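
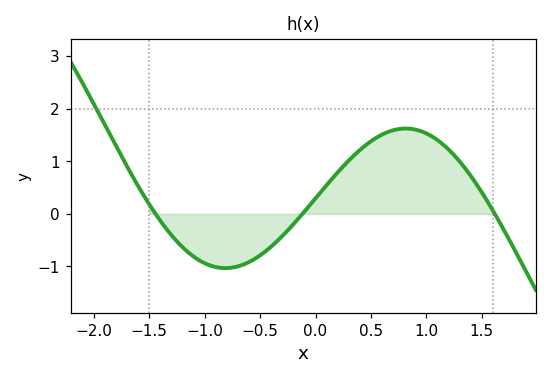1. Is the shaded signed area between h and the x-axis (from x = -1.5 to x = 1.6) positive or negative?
positive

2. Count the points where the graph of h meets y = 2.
1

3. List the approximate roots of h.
-1.44, -0.118, 1.62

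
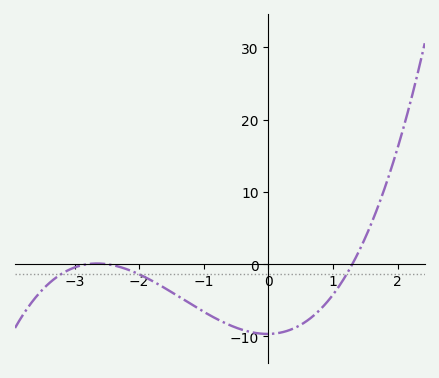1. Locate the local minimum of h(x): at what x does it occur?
0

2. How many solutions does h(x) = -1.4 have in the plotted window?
3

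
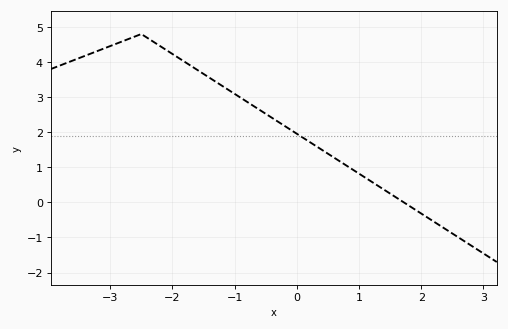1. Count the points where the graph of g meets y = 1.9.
1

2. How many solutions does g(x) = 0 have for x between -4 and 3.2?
1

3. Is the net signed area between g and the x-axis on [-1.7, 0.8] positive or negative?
positive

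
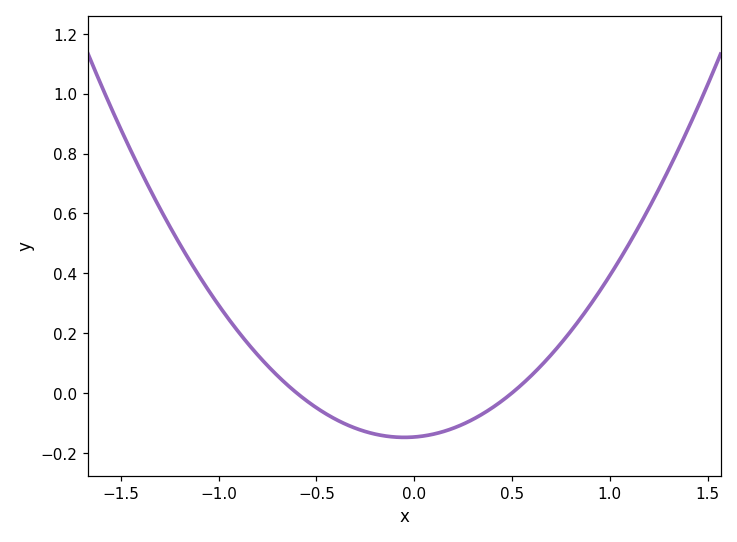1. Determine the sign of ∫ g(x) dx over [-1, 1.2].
positive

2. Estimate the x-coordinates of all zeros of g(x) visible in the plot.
-0.6, 0.5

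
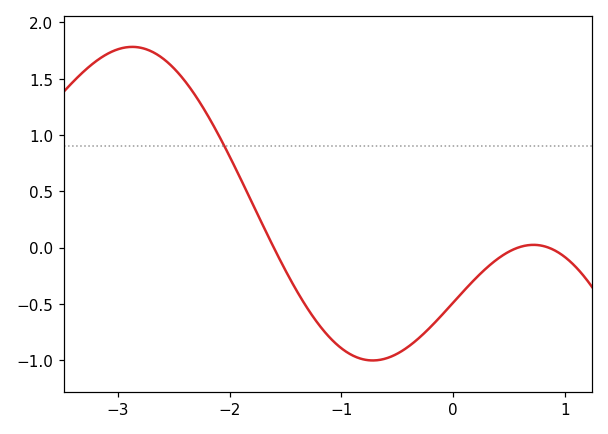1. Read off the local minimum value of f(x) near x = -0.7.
-1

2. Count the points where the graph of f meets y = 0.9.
1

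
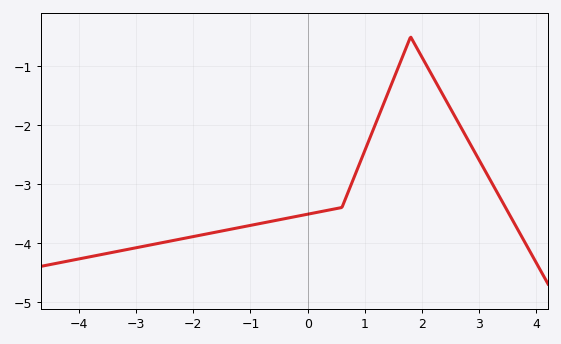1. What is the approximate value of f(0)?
-3.51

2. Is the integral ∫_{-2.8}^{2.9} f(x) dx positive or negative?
negative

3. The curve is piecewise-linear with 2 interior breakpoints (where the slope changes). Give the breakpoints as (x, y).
(0.6, -3.4); (1.8, -0.5)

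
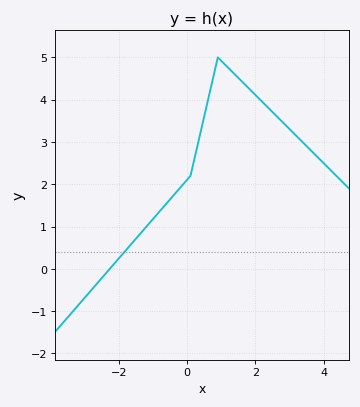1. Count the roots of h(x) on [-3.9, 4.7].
1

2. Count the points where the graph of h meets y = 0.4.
1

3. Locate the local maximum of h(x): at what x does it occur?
0.902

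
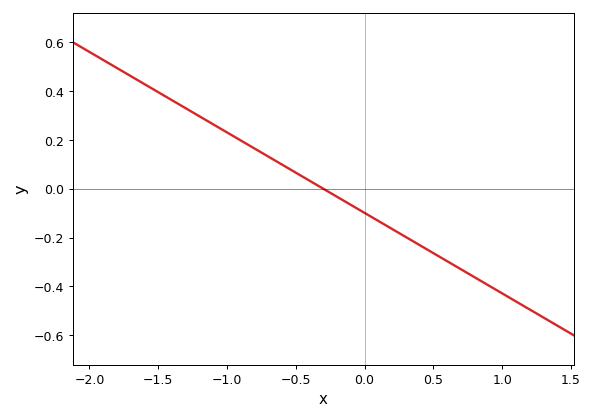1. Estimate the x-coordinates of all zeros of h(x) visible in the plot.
-0.3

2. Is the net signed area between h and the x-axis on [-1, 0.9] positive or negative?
negative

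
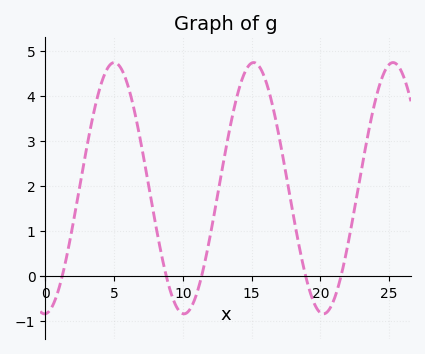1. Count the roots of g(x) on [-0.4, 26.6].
5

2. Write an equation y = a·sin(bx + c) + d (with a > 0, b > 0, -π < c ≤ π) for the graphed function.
y = 2.79sin(0.62x - 1.5) + 1.95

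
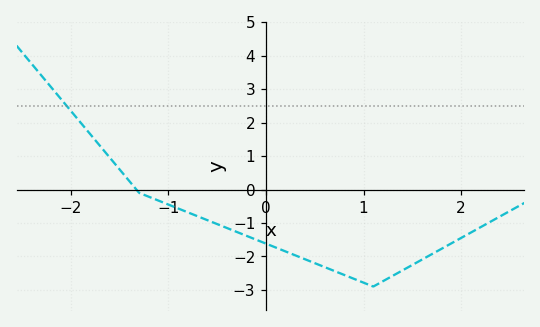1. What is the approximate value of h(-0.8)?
-0.683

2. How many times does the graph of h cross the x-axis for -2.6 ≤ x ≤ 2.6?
1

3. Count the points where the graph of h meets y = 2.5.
1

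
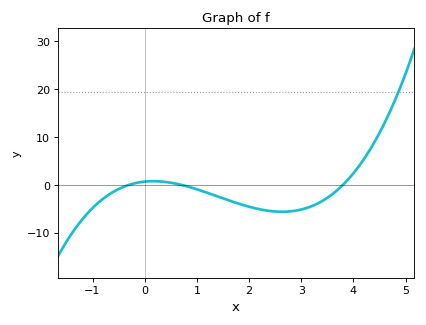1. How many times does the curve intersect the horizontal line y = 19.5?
1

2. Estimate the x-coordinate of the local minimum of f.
2.64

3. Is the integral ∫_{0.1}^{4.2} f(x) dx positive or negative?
negative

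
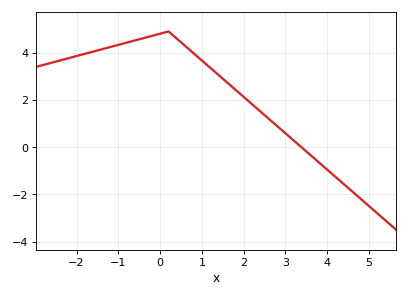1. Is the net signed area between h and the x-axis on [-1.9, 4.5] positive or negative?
positive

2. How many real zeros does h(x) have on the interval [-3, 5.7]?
1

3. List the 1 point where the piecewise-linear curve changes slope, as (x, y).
(0.2, 4.9)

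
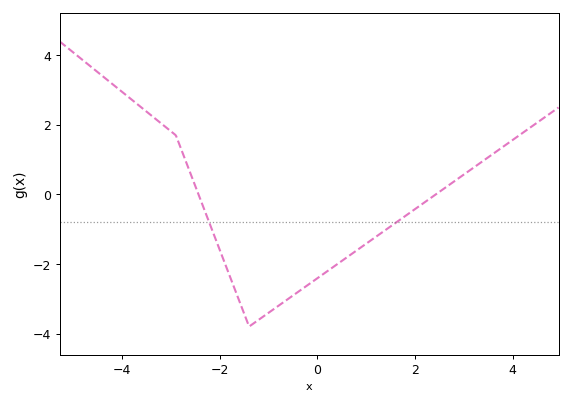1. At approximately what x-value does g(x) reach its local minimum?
-1.4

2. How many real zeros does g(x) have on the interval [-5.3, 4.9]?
2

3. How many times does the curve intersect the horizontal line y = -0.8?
2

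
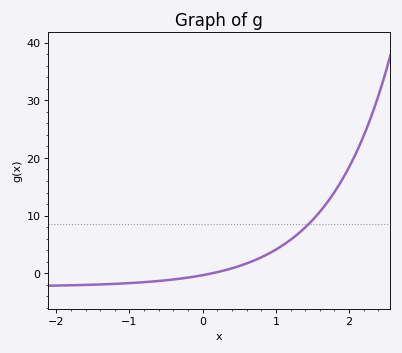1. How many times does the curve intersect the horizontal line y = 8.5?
1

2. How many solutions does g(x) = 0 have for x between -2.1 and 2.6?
1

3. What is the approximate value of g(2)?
18.4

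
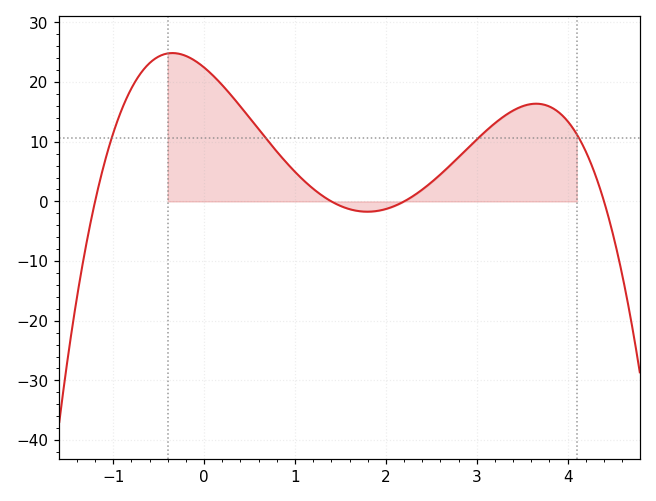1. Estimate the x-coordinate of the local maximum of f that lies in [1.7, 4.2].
3.7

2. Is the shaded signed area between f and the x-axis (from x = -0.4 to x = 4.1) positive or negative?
positive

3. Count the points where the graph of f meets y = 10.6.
4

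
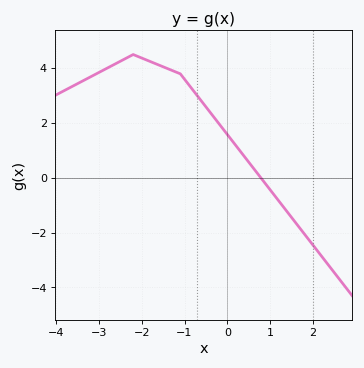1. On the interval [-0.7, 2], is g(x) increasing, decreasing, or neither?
decreasing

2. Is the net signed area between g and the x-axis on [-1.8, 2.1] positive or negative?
positive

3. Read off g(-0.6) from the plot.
2.79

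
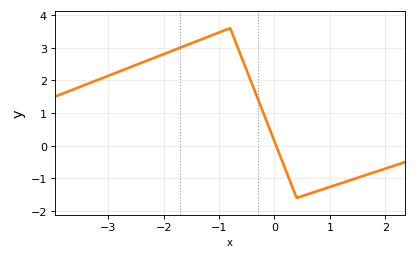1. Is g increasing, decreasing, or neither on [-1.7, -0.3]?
neither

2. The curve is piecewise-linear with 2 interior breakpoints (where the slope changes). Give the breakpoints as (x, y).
(-0.8, 3.6); (0.4, -1.6)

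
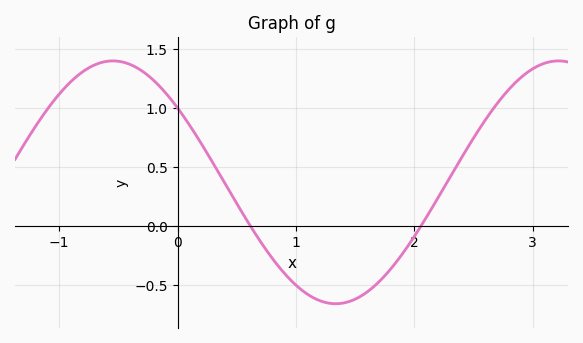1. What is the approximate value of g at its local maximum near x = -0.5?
1.4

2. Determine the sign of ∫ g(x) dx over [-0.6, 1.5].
positive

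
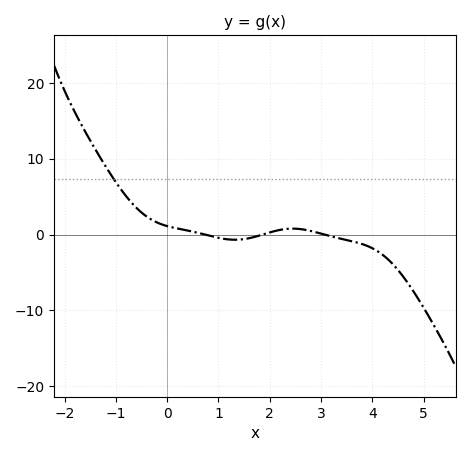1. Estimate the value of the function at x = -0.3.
2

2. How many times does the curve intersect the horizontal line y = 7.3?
1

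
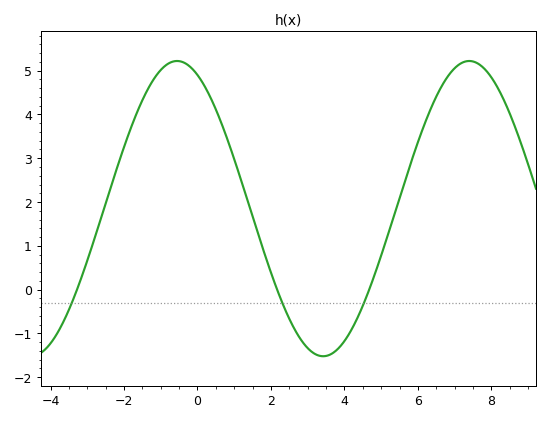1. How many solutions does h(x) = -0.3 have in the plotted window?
3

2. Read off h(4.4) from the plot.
-0.6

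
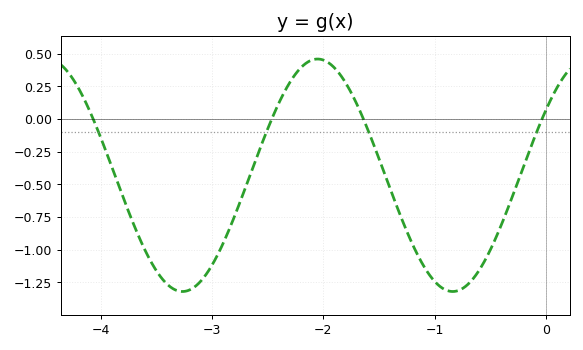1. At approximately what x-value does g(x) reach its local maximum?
-2.05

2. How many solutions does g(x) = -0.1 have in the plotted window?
4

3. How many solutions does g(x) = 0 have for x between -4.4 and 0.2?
4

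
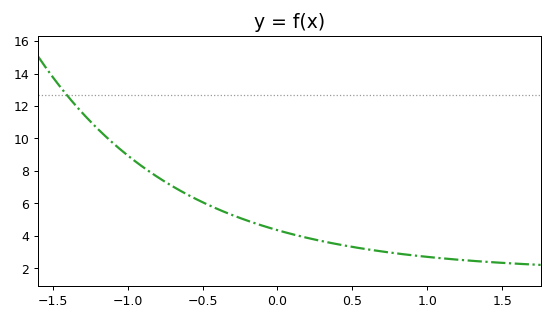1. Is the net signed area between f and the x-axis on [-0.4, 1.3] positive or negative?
positive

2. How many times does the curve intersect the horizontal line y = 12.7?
1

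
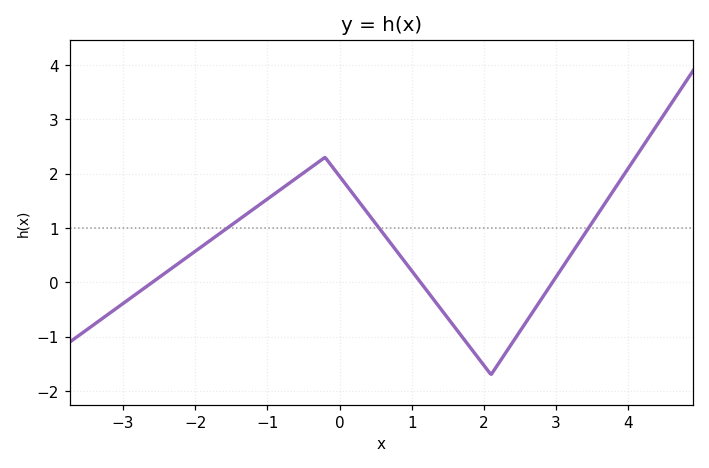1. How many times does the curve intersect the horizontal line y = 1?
3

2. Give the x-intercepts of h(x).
-2.6, 1.2, 3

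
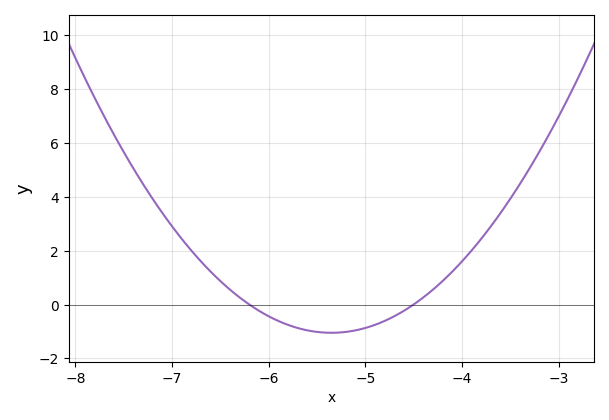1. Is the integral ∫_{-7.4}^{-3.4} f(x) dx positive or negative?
positive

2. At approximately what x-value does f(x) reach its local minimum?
-5.3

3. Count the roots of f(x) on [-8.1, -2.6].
2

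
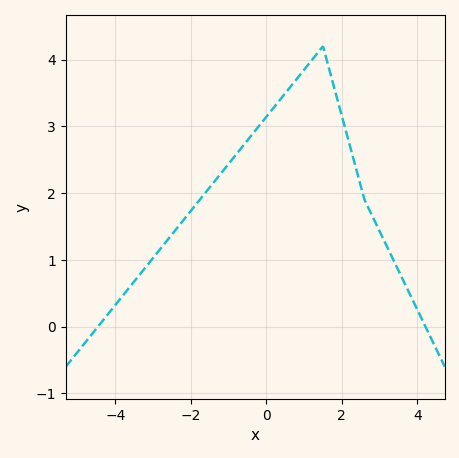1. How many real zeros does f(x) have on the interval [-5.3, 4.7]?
2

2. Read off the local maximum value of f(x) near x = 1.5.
4.2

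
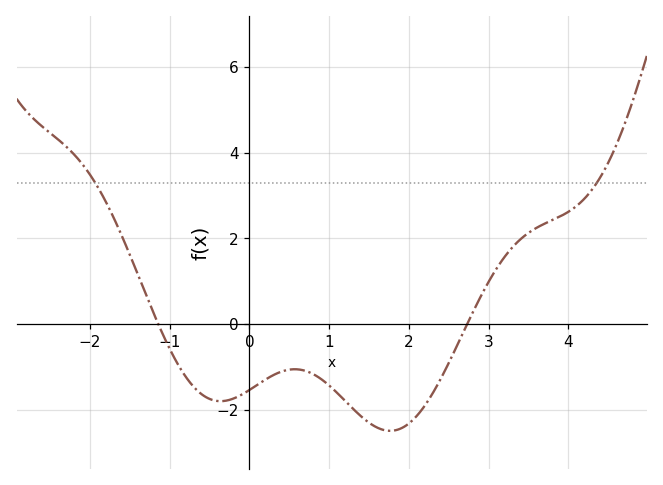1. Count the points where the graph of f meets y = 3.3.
2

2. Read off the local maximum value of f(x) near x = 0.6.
-1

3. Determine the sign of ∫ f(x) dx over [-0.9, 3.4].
negative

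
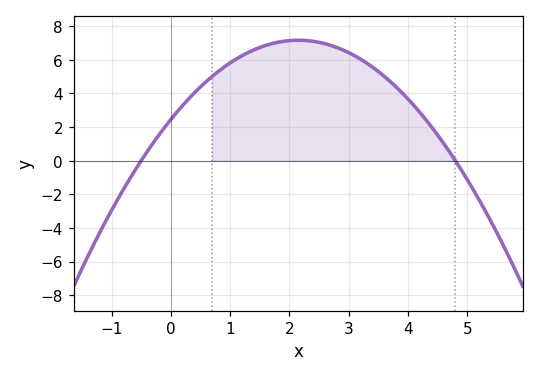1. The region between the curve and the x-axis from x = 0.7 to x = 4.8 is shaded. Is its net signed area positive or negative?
positive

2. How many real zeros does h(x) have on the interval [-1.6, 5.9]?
2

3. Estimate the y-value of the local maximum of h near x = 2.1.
7.2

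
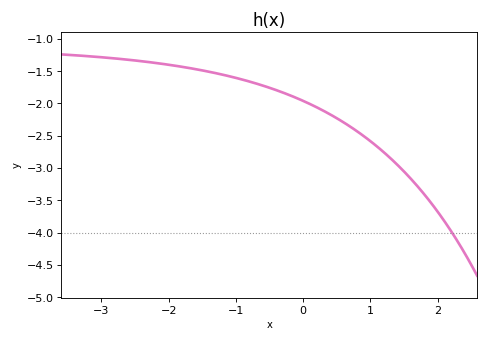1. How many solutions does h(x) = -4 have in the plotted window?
1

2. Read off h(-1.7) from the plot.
-1.45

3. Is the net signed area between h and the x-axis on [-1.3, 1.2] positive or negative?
negative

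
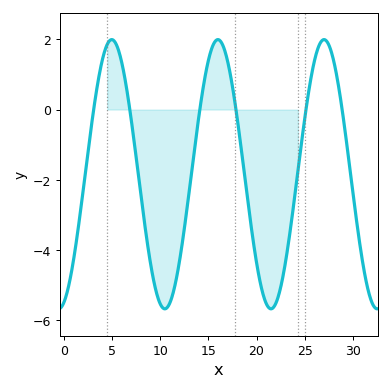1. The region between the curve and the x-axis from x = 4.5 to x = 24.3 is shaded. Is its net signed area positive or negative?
negative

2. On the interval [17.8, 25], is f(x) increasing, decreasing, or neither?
neither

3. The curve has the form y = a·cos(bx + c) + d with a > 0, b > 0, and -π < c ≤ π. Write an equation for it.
y = 3.83cos(0.57x - 2.83) - 1.84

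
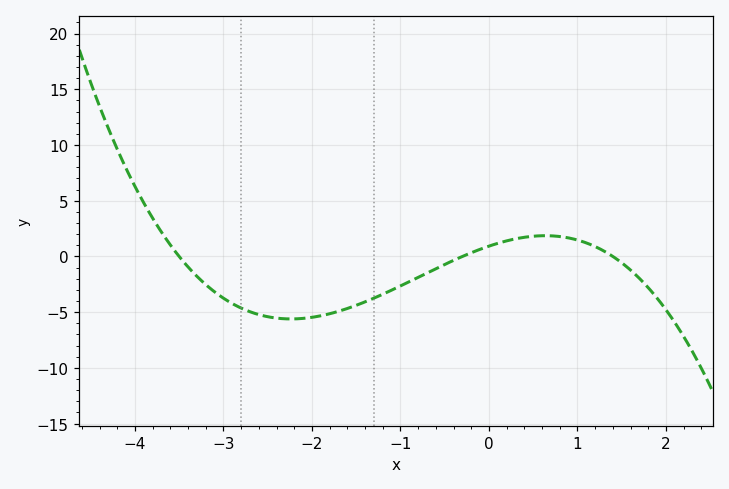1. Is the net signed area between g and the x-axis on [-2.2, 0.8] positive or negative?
negative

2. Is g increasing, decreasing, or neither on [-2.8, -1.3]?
neither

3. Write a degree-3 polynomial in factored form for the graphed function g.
y = -0.63(x + 3.5)(x + 0.3)(x - 1.4)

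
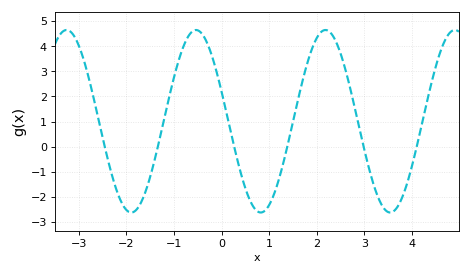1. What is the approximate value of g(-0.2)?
3.6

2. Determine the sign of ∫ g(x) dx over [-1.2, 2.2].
positive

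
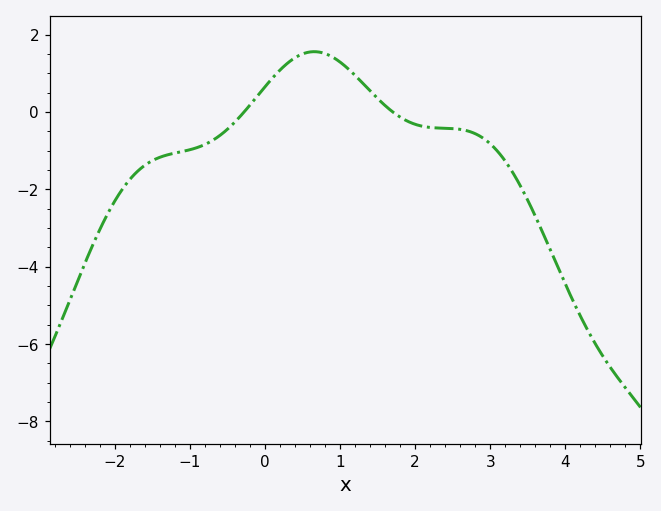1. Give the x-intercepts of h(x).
-0.2, 1.8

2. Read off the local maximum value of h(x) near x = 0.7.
1.6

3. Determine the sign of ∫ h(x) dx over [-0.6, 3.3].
positive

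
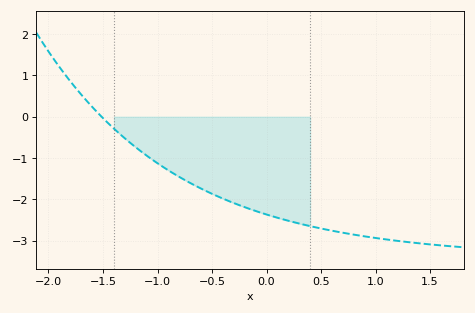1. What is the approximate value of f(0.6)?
-2.8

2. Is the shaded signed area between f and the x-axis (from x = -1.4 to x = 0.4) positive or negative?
negative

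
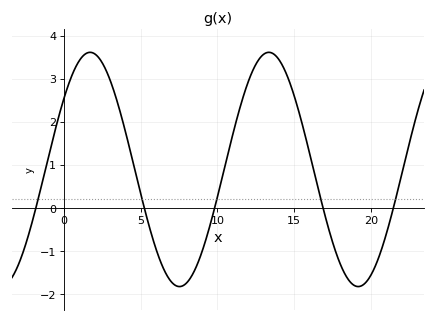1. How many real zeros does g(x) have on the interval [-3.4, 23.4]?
5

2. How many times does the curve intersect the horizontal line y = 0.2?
5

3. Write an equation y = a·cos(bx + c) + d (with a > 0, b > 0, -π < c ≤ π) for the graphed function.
y = 2.72cos(0.54x - 0.92) + 0.89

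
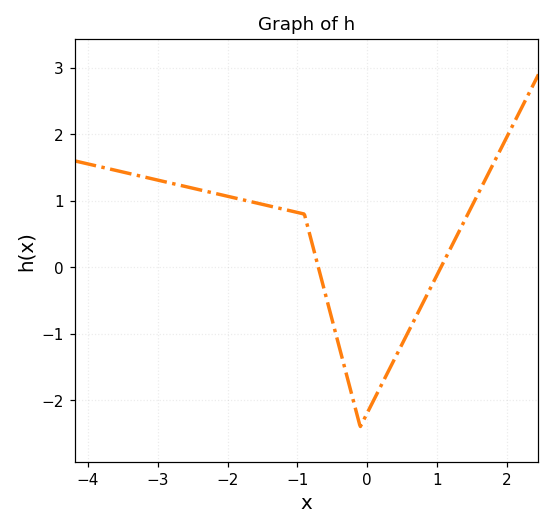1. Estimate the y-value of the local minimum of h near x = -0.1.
-2.4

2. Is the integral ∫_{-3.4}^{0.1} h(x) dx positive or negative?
positive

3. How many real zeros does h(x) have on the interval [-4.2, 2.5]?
2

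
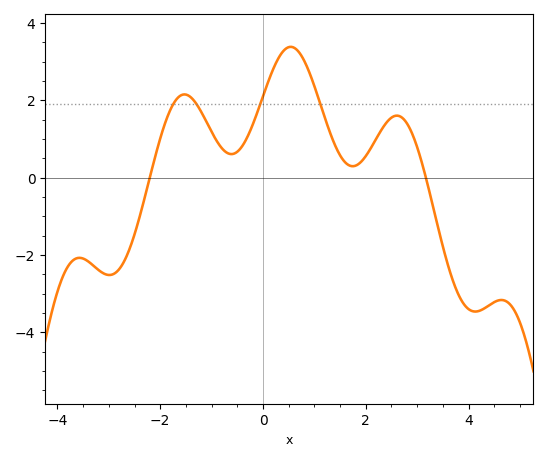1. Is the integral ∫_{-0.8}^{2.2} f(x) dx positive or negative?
positive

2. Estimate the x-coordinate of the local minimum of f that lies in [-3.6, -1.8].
-3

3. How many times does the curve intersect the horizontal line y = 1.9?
4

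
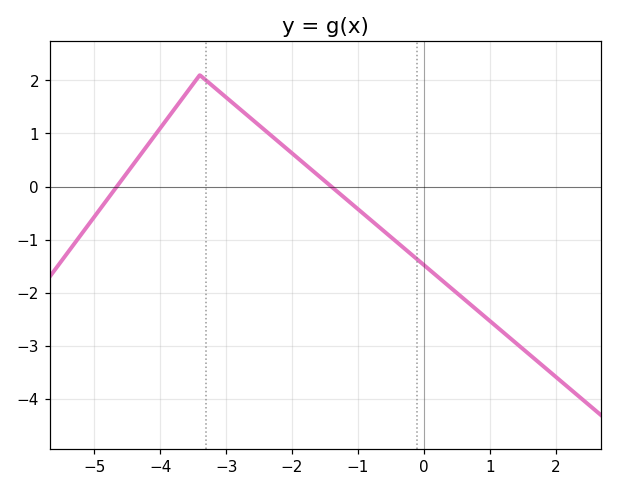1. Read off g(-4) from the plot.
1.1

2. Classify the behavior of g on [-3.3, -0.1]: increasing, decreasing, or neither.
decreasing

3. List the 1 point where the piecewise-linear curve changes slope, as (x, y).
(-3.4, 2.1)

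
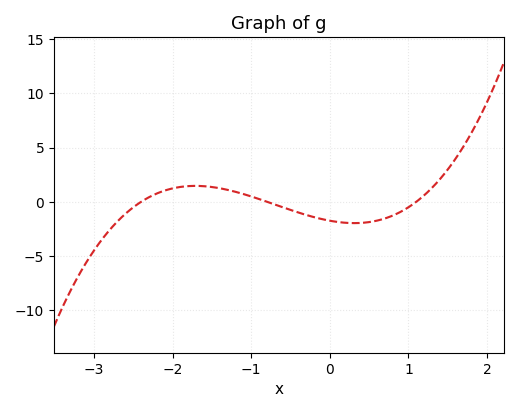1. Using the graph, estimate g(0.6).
-1.5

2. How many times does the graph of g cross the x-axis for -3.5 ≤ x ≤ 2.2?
3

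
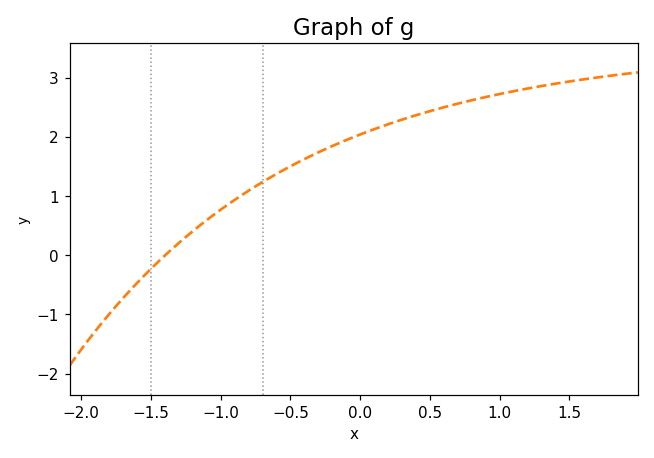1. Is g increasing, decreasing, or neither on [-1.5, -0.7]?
increasing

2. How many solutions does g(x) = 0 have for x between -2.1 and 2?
1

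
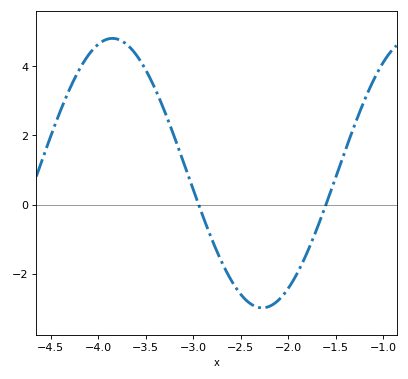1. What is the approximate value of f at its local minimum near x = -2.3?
-3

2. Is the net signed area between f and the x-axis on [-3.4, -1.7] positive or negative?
negative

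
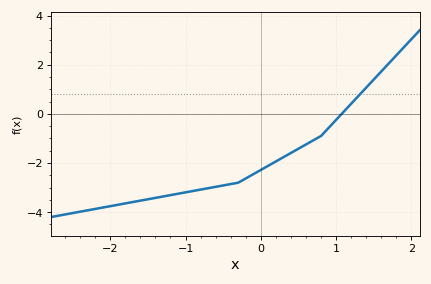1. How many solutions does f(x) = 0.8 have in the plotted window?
1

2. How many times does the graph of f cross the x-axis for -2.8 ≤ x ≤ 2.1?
1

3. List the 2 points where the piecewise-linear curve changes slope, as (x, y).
(-0.3, -2.8); (0.8, -0.9)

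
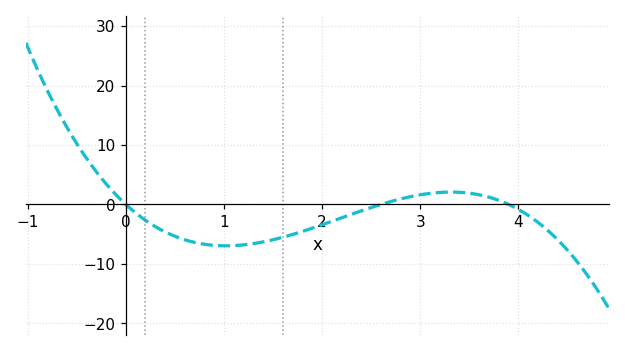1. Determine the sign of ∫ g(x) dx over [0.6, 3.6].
negative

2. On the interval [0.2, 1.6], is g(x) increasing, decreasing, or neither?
neither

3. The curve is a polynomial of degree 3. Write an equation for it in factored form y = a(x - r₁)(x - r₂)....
y = -1.5(x - 0)(x - 2.6)(x - 3.9)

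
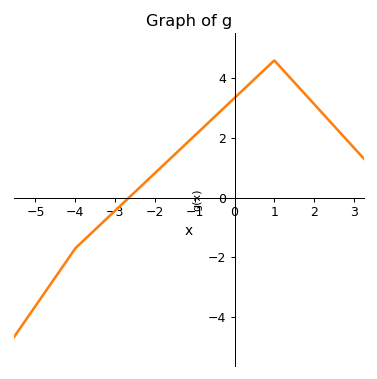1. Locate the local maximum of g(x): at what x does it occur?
0.999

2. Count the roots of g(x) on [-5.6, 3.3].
1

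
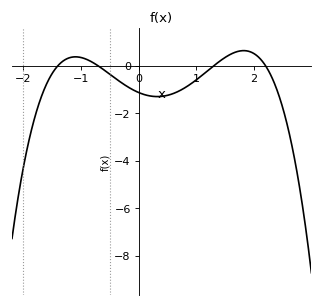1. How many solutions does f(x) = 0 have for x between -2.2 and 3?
4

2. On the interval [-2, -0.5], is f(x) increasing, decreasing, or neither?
neither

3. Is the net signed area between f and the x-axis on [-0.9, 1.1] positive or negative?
negative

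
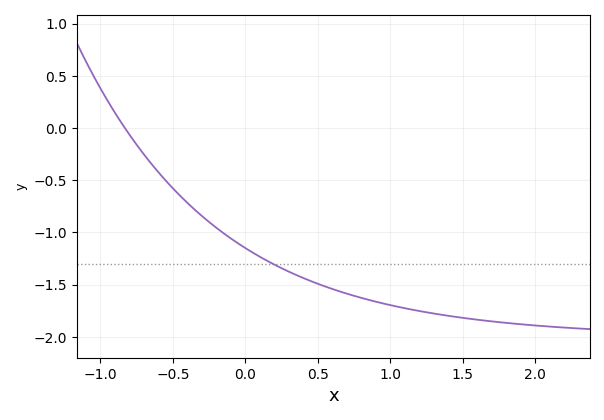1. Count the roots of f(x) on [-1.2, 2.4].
1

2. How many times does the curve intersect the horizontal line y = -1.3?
1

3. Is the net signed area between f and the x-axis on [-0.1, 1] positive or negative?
negative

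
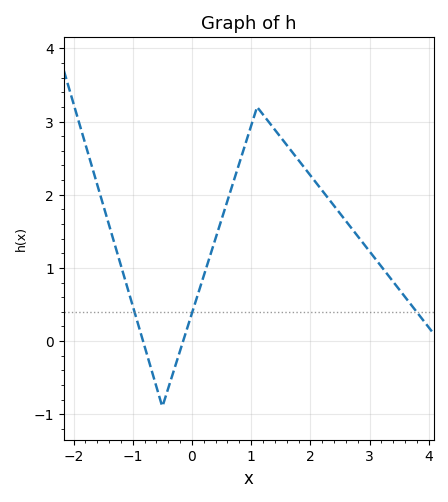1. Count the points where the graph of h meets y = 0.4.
3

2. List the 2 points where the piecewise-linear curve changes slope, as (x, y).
(-0.5, -0.9); (1.1, 3.2)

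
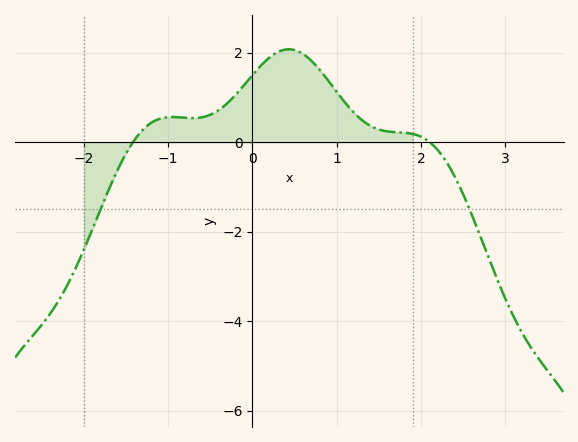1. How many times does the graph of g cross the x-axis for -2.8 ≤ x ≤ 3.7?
2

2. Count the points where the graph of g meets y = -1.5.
2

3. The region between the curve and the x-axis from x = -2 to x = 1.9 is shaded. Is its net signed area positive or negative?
positive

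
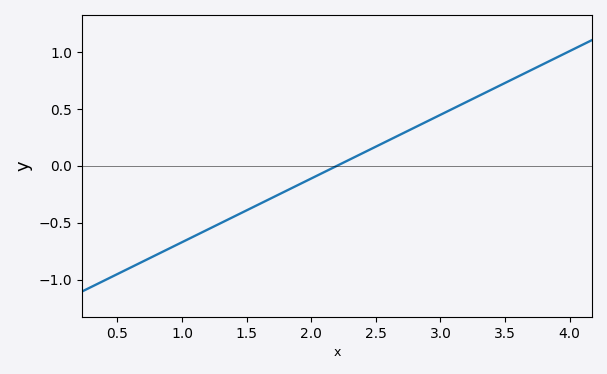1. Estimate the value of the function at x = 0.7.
-0.85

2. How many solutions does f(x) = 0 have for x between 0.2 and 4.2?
1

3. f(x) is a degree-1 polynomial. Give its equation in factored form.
y = 0.56(x - 2.2)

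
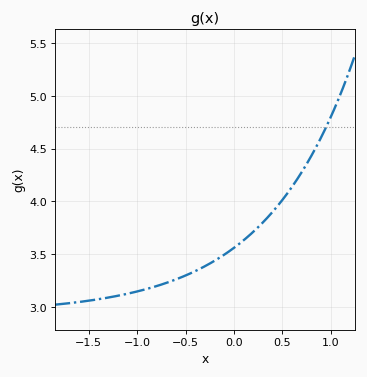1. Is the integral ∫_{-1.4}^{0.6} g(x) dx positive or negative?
positive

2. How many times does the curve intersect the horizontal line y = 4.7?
1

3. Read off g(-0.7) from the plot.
3.23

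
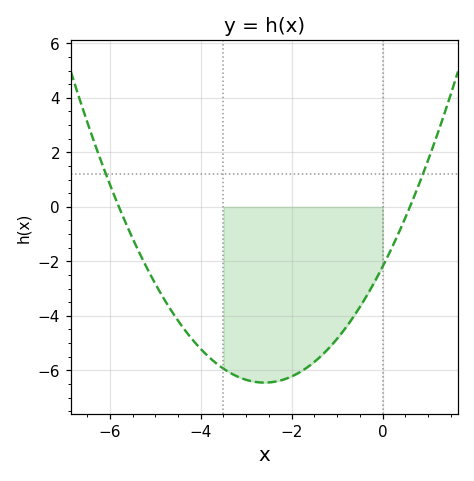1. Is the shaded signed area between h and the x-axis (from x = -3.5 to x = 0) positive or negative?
negative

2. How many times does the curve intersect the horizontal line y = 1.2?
2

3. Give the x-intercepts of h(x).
-5.8, 0.6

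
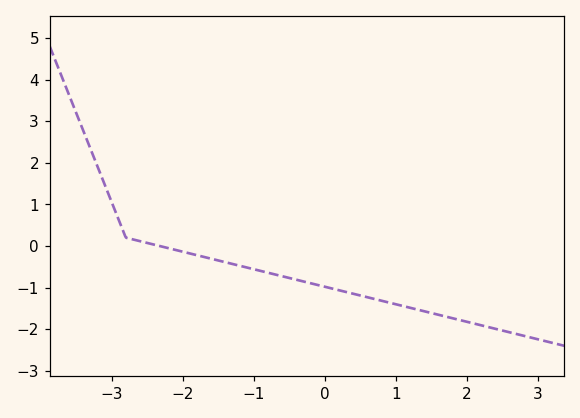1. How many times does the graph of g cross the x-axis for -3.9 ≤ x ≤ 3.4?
1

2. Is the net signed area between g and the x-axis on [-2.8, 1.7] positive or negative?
negative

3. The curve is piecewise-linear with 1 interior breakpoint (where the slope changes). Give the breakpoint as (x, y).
(-2.8, 0.2)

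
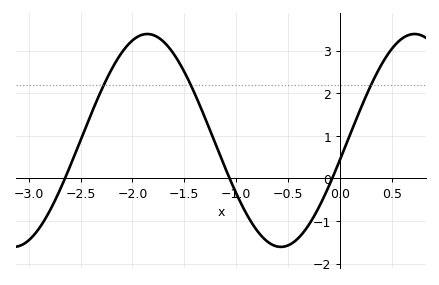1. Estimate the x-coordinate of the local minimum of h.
-0.57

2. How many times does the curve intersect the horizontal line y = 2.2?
3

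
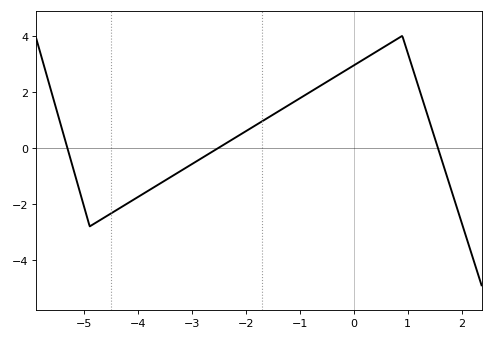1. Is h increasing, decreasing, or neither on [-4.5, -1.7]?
increasing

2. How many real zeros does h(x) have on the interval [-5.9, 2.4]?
3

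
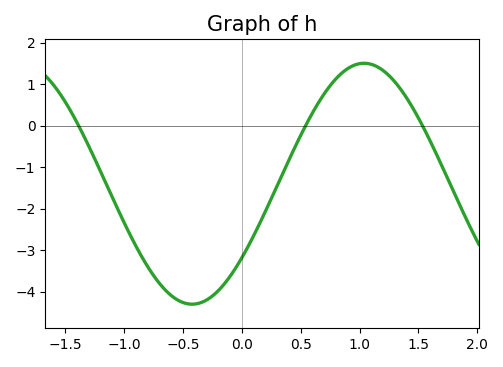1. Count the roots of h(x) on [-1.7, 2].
3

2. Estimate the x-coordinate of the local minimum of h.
-0.4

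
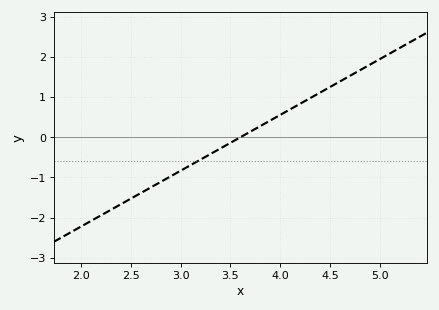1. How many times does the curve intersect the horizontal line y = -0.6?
1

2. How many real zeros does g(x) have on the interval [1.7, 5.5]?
1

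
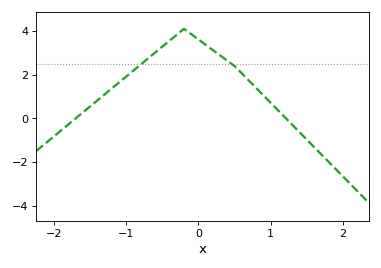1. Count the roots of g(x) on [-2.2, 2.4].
2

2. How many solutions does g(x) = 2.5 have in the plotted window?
2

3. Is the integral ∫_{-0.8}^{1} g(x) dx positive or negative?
positive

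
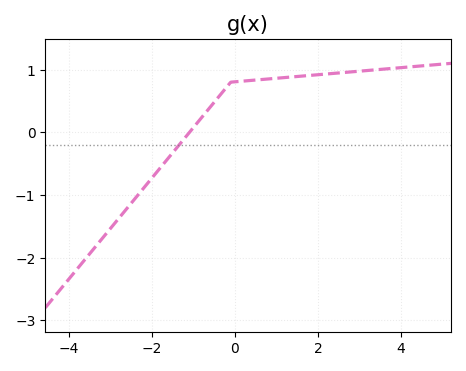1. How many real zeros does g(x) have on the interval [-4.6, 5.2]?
1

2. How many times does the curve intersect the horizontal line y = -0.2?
1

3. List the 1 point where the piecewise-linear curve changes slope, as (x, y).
(-0.1, 0.8)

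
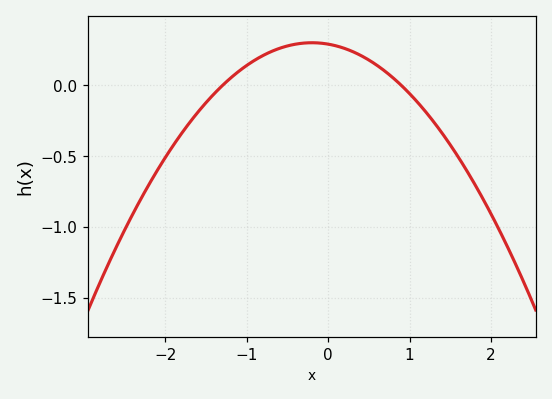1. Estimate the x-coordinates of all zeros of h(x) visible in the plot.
-1.3, 0.9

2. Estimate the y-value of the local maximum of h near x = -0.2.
0.3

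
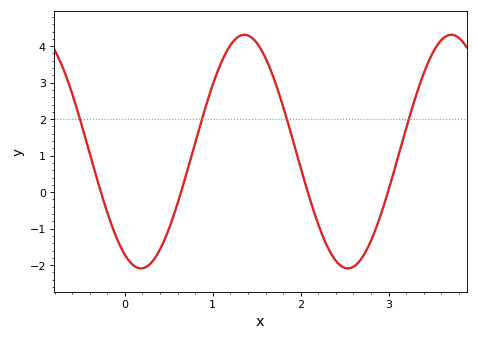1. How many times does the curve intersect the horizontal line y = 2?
4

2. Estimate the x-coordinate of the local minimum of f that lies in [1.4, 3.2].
2.5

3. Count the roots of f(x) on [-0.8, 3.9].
4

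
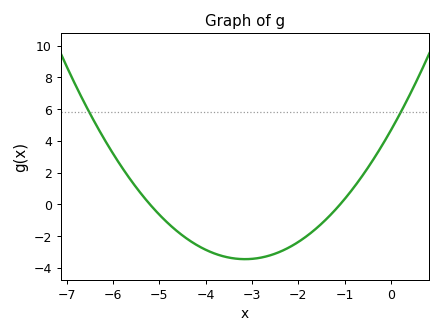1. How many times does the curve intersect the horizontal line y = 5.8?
2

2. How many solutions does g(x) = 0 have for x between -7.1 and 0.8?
2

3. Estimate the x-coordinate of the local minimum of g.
-3.15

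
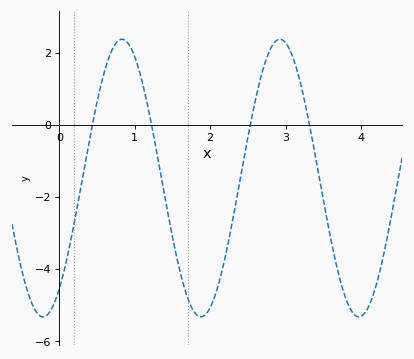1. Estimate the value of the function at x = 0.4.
-0.4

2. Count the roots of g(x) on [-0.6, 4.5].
4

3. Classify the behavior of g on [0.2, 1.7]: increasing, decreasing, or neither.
neither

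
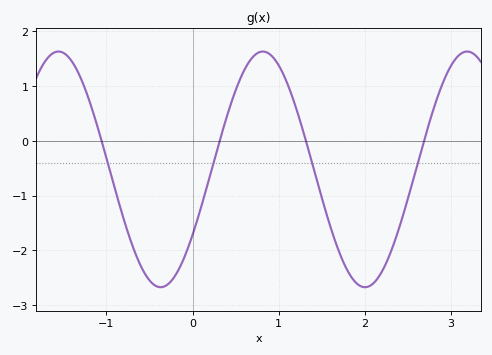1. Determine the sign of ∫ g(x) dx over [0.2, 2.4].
negative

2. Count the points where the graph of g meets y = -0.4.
4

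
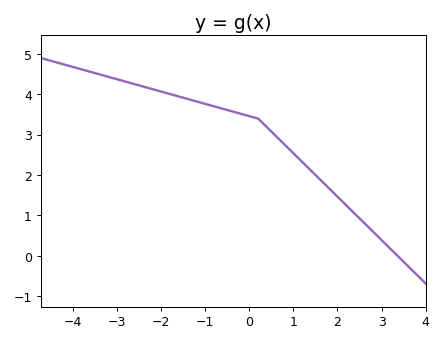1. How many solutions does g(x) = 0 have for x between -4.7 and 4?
1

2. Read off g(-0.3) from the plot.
3.55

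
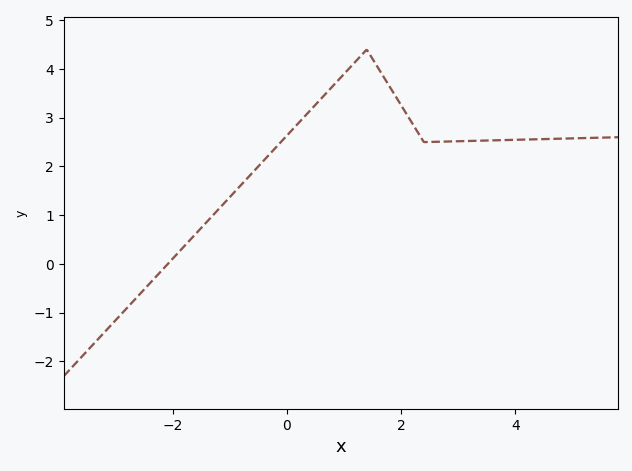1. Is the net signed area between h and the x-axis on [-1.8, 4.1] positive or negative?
positive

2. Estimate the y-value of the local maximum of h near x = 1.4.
4.4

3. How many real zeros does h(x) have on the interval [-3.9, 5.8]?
1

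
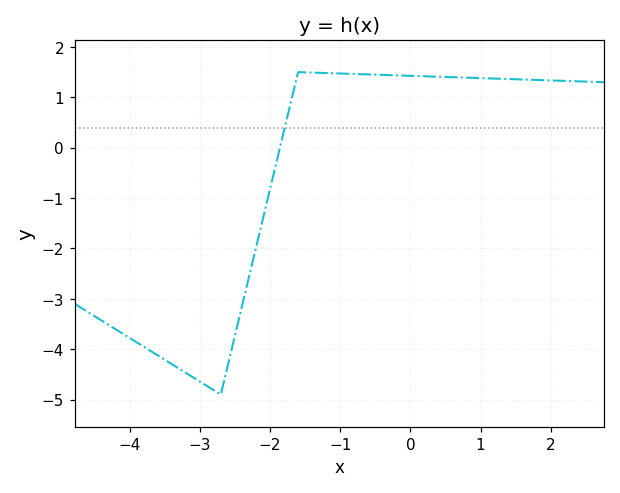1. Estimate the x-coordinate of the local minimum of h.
-2.7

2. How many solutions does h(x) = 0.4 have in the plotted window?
1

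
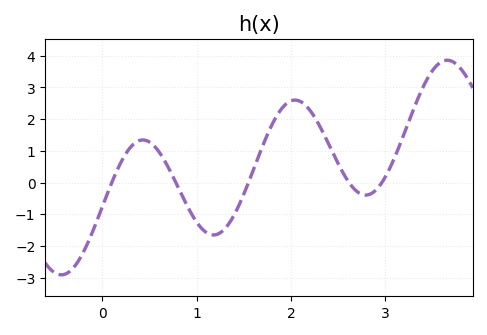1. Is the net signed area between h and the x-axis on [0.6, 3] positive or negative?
positive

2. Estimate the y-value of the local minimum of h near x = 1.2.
-1.6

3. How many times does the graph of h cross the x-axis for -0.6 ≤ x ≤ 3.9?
5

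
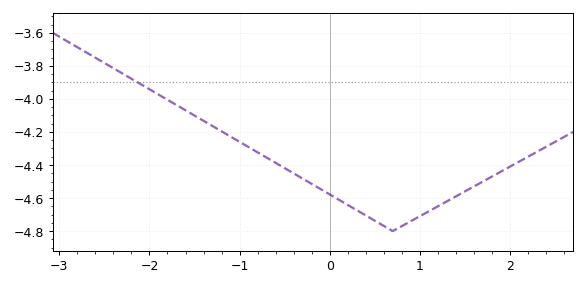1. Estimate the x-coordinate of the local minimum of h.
0.7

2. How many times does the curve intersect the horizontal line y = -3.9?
1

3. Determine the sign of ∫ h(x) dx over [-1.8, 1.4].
negative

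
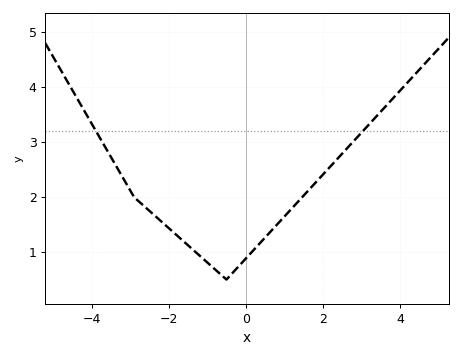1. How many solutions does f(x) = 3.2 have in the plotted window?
2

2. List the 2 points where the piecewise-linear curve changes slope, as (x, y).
(-2.9, 2); (-0.5, 0.5)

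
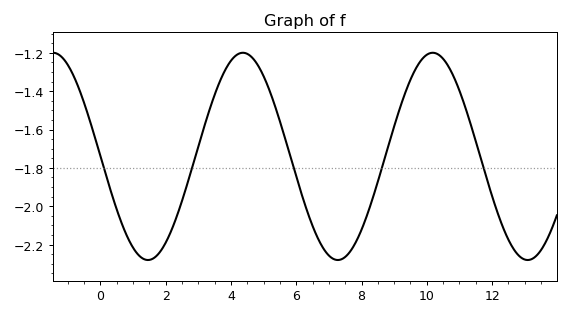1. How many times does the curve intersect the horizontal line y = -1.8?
5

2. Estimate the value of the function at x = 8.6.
-1.81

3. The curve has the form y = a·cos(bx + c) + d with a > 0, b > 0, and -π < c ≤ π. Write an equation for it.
y = 0.54cos(1.08x + 1.57) - 1.74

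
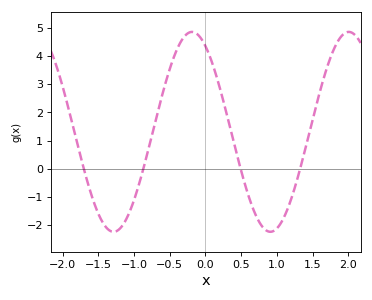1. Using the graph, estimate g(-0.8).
0.7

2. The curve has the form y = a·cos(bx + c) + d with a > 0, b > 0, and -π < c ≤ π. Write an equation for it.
y = 3.55cos(2.9x + 0.54) + 1.31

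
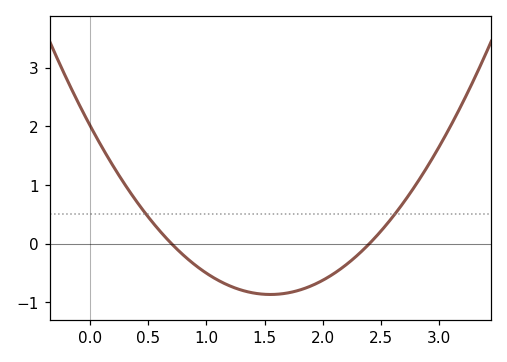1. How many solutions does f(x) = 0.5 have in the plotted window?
2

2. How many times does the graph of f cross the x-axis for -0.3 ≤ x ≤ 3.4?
2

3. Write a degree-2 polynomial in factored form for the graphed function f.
y = 1.2(x - 0.7)(x - 2.4)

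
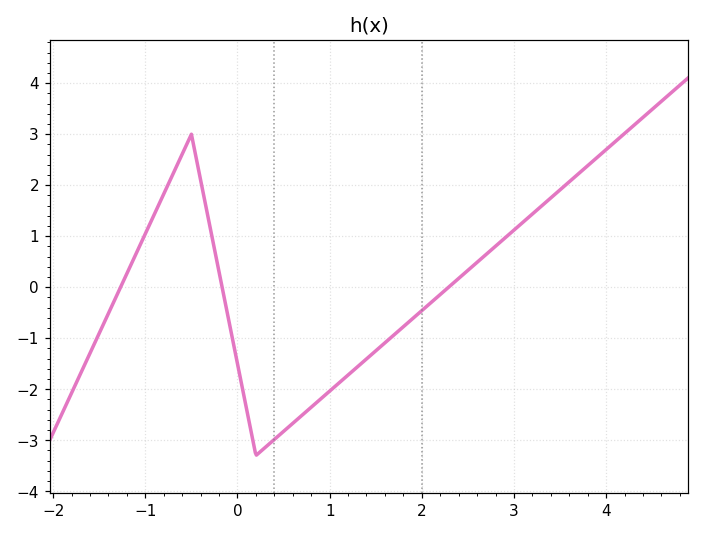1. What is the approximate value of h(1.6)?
-1.09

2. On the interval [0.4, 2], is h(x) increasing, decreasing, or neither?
increasing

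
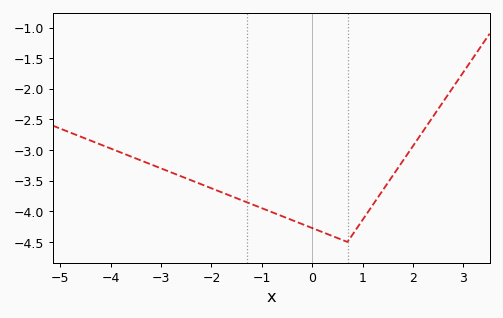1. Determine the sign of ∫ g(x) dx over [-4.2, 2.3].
negative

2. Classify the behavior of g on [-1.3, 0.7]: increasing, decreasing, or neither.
decreasing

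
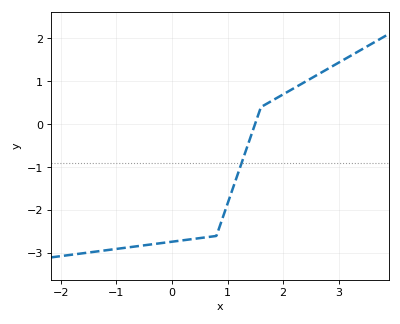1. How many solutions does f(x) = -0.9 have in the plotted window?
1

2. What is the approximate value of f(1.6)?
0.4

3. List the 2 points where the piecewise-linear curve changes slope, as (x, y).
(0.8, -2.6); (1.6, 0.4)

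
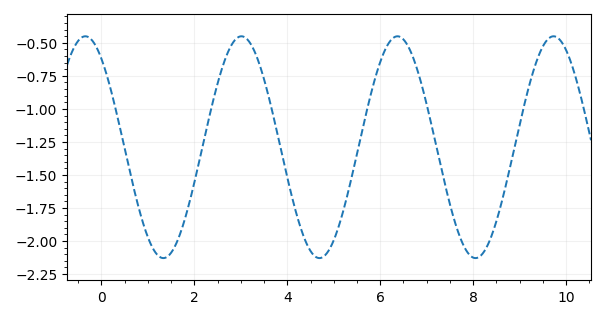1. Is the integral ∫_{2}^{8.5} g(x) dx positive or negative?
negative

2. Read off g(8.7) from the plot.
-1.58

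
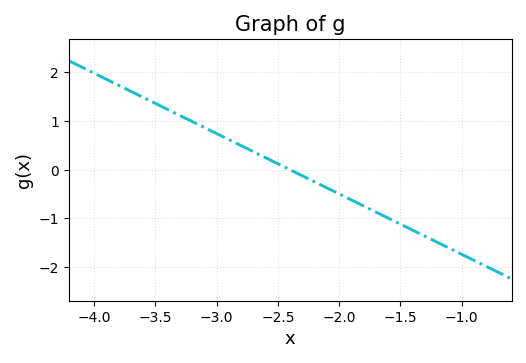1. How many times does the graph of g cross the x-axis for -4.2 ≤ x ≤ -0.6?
1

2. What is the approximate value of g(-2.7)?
0.372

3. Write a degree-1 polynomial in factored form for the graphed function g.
y = -1.24(x + 2.4)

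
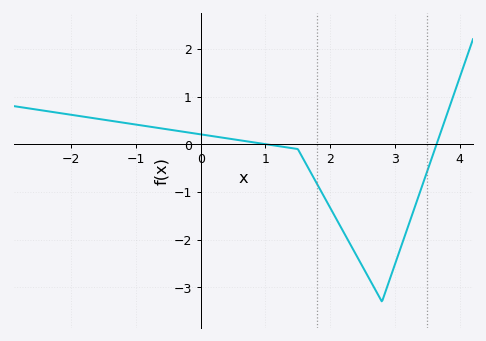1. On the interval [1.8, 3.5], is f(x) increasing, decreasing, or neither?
neither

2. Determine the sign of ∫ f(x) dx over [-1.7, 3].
negative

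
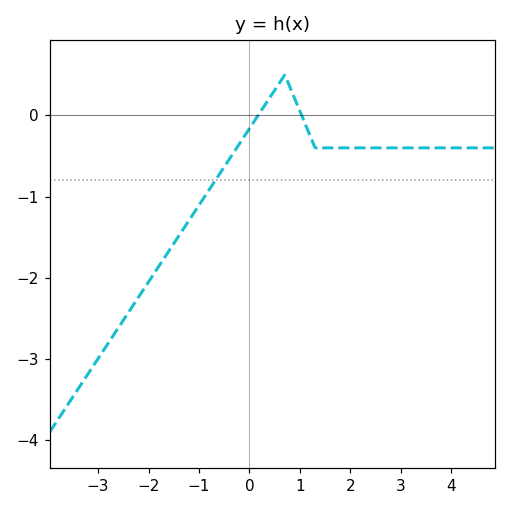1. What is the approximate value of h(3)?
-0.4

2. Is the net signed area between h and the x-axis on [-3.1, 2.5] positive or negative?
negative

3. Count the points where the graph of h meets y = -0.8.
1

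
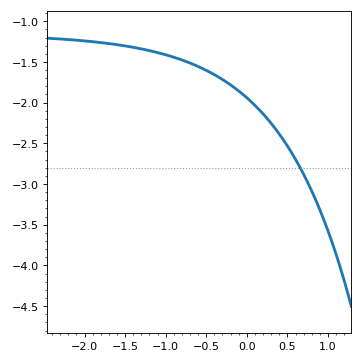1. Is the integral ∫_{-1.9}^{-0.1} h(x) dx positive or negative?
negative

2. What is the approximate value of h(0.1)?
-2.05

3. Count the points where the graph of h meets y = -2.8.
1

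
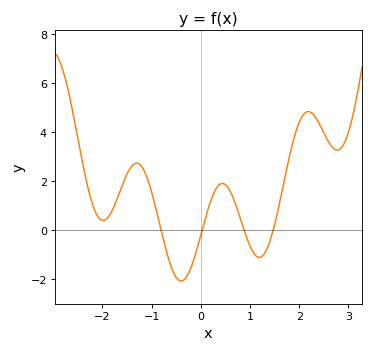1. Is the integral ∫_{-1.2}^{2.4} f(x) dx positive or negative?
positive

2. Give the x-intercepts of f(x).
-0.807, 0.026, 0.881, 1.47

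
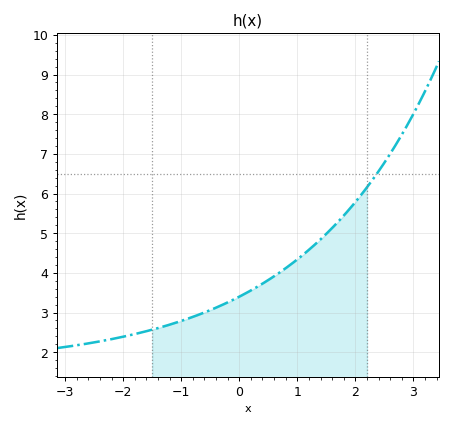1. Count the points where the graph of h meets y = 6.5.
1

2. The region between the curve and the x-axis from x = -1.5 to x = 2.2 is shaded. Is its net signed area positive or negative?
positive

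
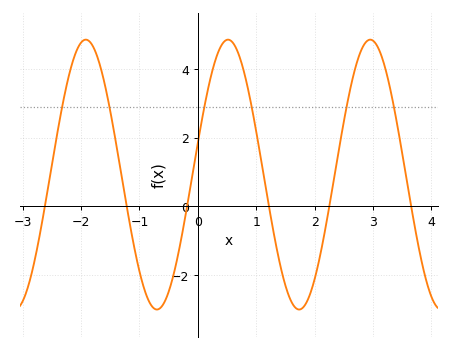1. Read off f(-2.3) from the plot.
3.1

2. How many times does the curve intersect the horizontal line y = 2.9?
6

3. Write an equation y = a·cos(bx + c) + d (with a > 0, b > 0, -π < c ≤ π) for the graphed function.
y = 3.93cos(2.58x - 1.33) + 0.92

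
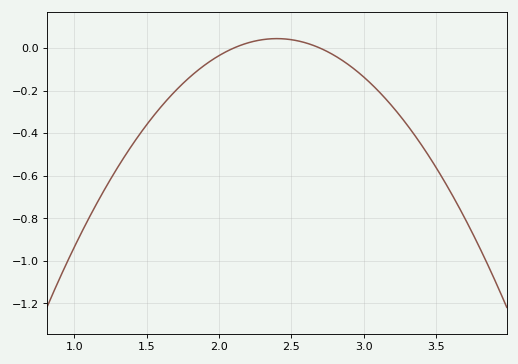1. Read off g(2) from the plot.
-0.04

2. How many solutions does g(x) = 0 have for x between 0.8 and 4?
2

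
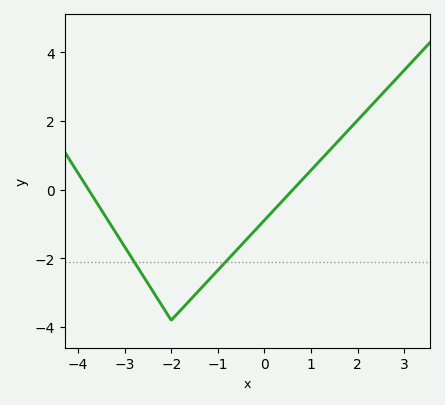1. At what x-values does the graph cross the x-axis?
-3.77, 0.61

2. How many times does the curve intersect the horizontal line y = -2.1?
2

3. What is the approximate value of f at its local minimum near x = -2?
-3.8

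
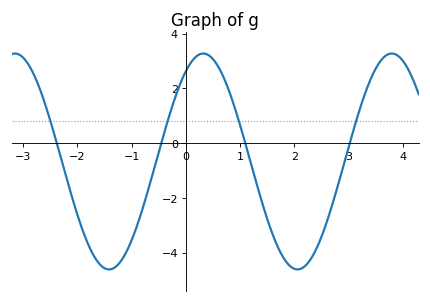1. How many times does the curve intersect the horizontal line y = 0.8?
4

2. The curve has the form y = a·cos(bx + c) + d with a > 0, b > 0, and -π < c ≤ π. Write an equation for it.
y = 3.94cos(1.81x - 0.582) - 0.67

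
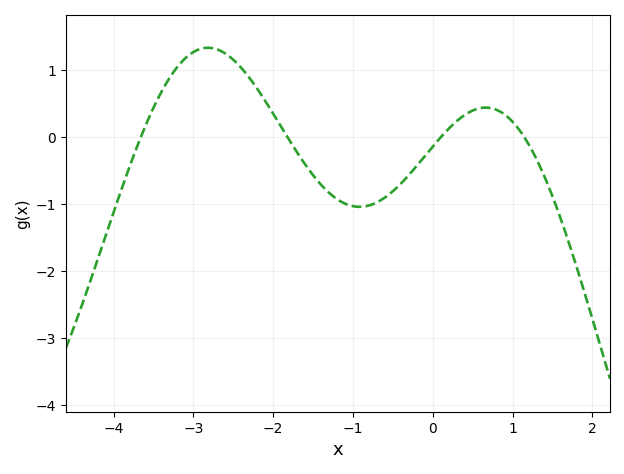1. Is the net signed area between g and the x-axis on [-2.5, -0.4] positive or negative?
negative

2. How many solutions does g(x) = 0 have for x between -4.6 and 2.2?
4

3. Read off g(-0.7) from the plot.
-0.978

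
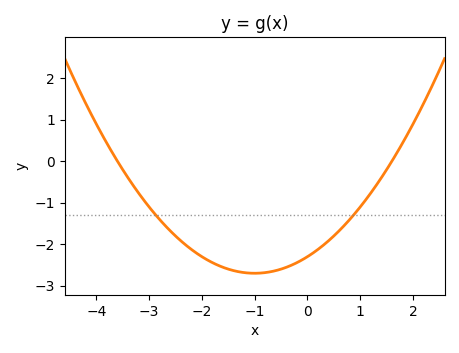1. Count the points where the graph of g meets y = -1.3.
2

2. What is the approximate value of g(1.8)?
0.432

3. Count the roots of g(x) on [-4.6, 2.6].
2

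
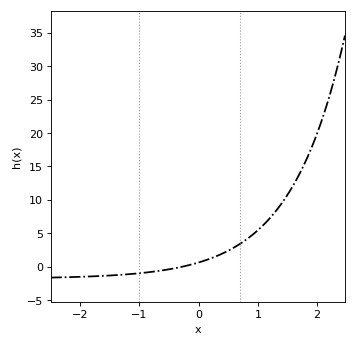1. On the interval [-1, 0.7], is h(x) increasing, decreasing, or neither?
increasing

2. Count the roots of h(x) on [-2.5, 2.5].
1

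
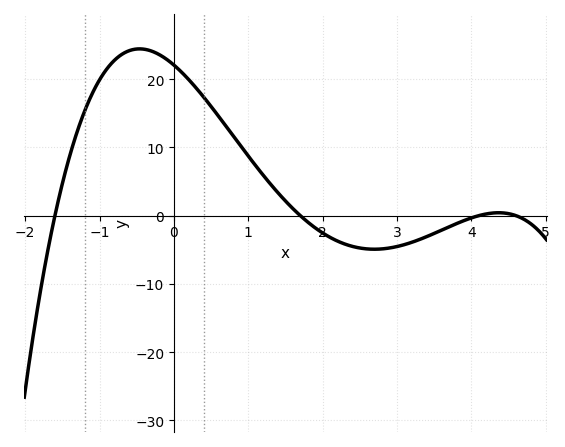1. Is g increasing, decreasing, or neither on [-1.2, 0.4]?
neither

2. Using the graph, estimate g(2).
-3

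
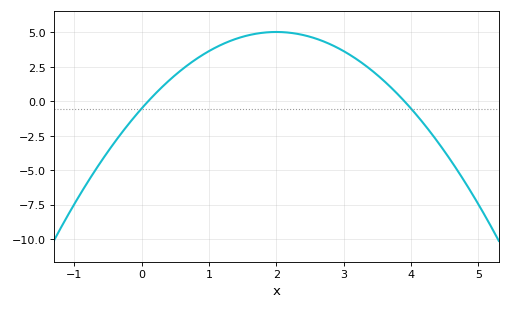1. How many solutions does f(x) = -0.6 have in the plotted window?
2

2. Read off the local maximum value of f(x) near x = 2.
5.02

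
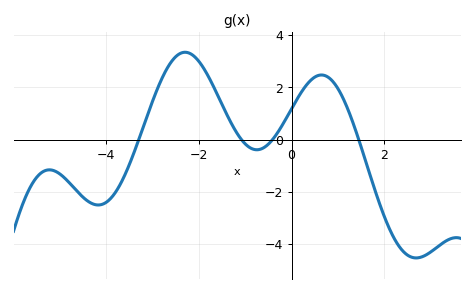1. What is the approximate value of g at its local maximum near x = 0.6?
2.4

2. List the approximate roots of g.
-3.2, -1, -0.4, 1.4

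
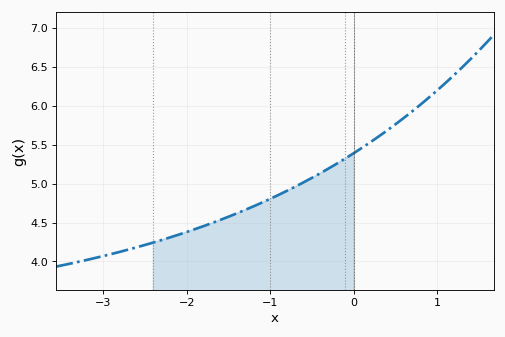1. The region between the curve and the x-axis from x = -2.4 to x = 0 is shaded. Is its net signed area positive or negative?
positive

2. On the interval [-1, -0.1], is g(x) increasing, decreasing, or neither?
increasing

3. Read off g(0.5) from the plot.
5.76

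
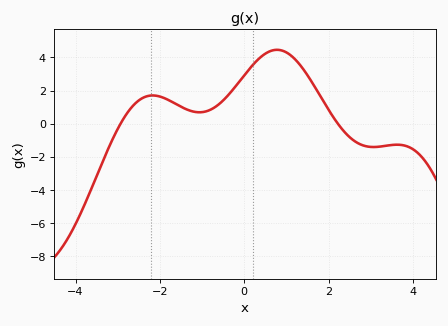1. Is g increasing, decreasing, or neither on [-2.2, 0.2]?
neither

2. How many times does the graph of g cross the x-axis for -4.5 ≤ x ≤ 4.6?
2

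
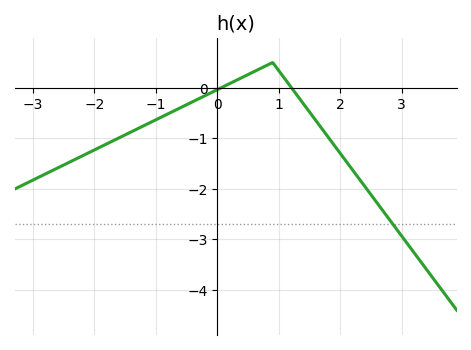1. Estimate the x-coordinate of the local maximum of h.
0.898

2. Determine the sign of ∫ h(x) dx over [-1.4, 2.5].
negative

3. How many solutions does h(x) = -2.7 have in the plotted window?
1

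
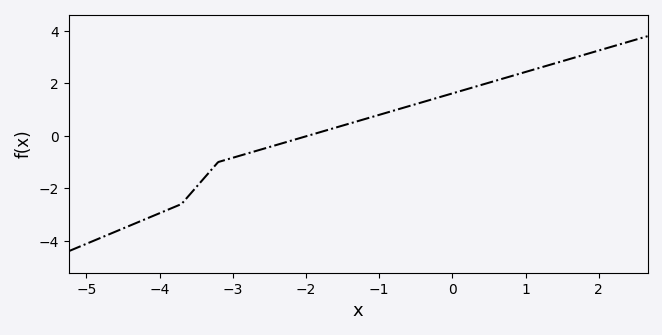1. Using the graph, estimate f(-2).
-0.018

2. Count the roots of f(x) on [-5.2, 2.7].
1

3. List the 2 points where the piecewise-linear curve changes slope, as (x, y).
(-3.7, -2.6); (-3.2, -1)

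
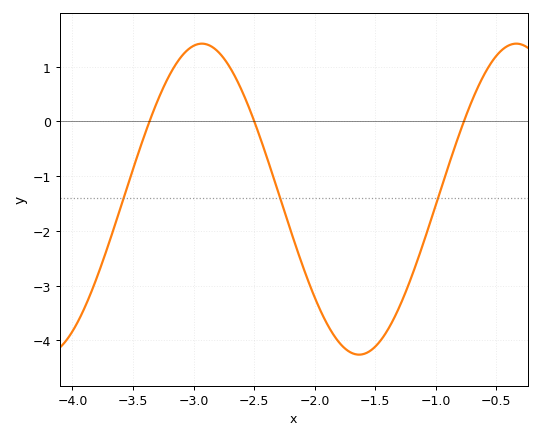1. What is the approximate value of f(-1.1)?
-2.21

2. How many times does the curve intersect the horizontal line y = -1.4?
3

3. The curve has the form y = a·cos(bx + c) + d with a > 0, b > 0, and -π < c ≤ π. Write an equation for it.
y = 2.84cos(2.42x + 0.81) - 1.42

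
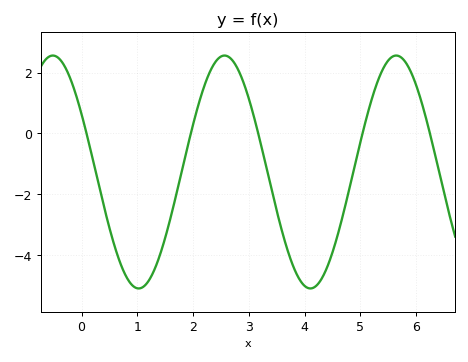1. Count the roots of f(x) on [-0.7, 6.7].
5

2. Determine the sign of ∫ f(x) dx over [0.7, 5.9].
negative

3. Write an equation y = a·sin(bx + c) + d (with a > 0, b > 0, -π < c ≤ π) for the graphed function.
y = 3.83sin(2x + 2.6) - 1.27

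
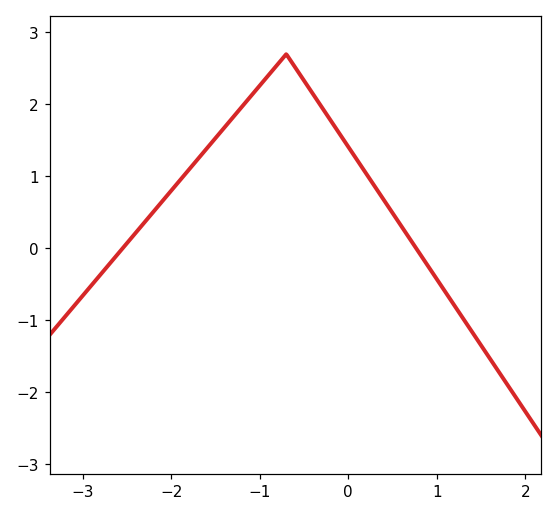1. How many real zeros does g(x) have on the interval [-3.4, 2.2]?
2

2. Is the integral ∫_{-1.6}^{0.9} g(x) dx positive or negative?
positive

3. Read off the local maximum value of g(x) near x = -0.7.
2.7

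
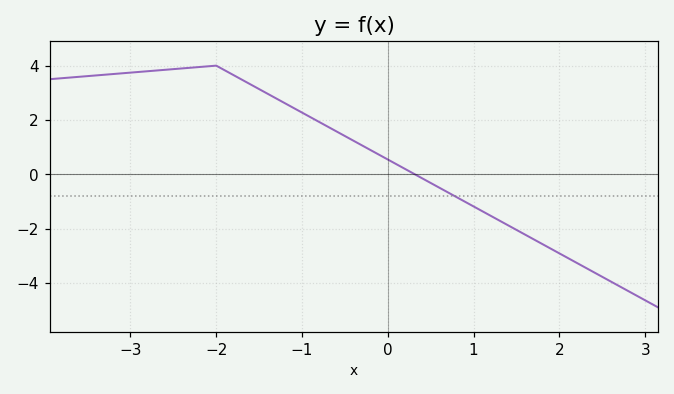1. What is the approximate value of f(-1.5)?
3.14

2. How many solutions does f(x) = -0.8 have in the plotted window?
1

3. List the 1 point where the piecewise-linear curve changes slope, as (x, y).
(-2, 4)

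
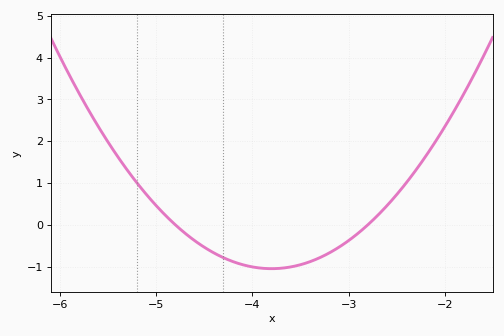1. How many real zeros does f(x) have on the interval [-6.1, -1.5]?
2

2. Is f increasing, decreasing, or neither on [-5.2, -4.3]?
decreasing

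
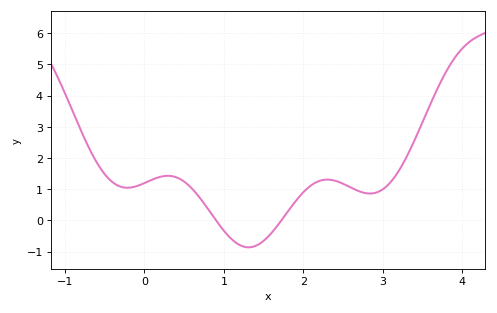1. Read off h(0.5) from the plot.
1.25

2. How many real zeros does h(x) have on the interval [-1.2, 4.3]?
2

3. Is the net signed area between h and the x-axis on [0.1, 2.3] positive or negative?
positive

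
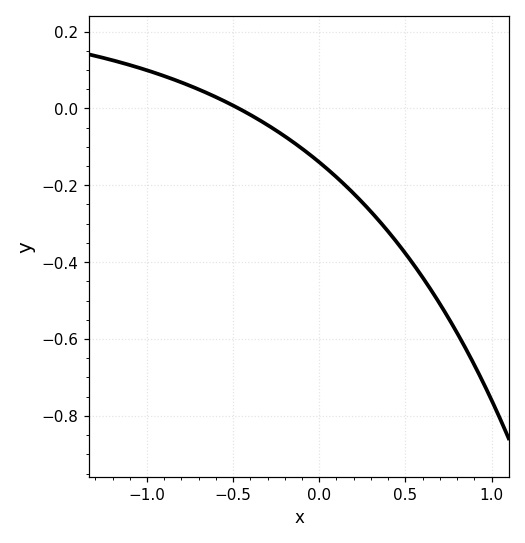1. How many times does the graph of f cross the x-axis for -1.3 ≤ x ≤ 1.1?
1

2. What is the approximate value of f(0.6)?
-0.44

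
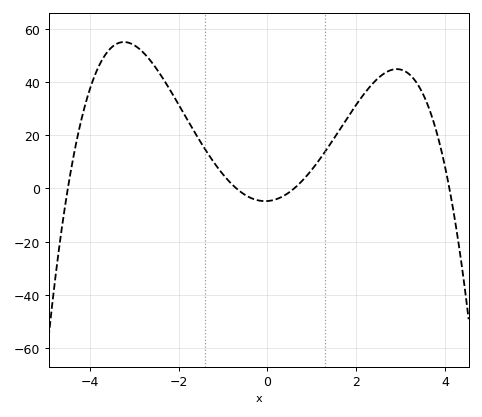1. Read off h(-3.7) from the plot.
49.1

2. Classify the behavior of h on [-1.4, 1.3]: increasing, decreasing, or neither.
neither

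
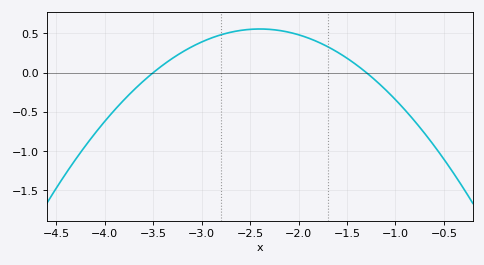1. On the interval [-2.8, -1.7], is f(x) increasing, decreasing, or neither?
neither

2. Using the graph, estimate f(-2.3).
0.55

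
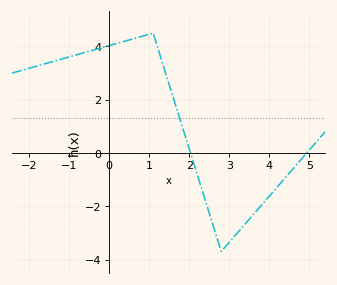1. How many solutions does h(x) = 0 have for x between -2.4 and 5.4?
2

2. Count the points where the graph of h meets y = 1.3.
1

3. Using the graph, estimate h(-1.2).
3.6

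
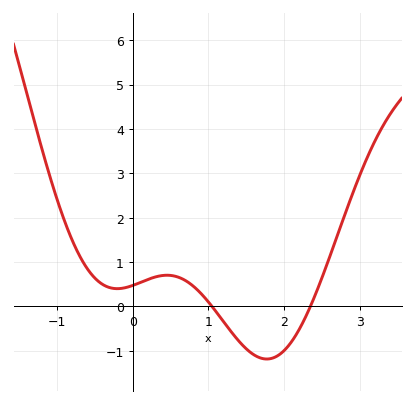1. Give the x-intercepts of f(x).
1, 2.3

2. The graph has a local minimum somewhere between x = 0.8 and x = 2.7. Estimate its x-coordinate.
1.8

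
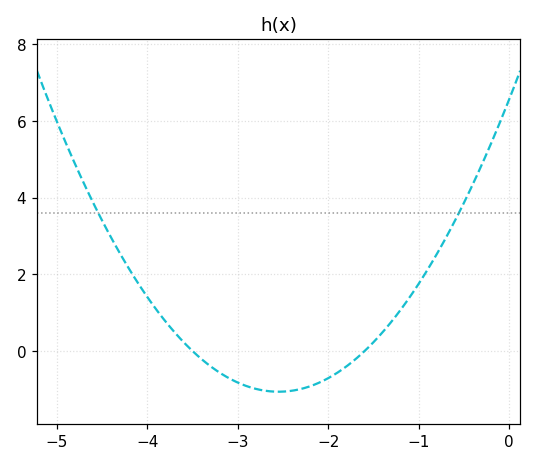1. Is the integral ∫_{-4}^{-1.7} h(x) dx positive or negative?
negative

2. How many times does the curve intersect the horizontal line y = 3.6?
2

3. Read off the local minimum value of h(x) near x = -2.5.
-1.06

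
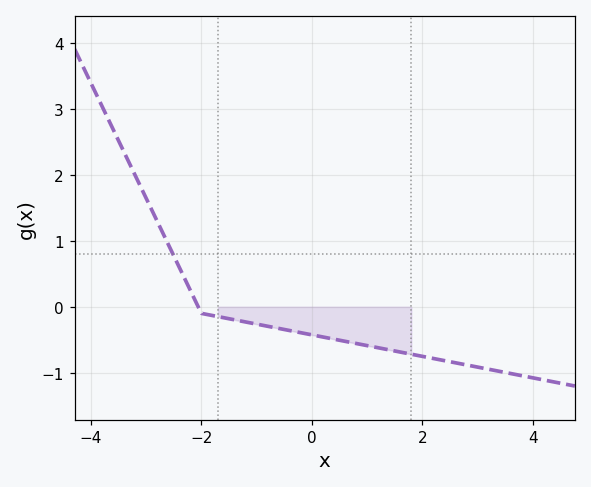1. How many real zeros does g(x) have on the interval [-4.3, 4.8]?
1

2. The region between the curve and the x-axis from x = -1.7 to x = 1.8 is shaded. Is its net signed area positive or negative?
negative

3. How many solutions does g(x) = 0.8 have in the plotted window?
1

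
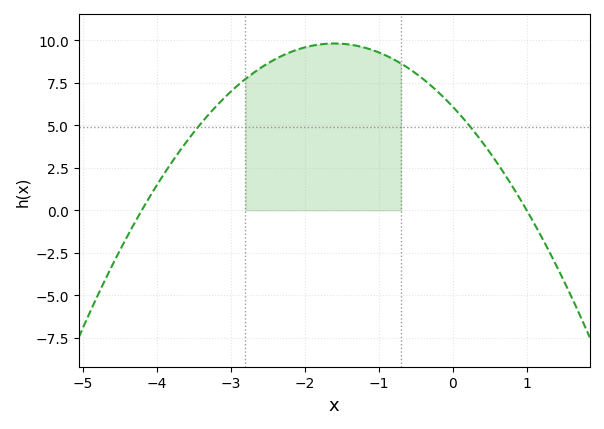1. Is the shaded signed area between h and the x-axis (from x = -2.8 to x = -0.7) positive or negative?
positive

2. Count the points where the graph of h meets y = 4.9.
2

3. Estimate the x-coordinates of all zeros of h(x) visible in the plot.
-4.2, 1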